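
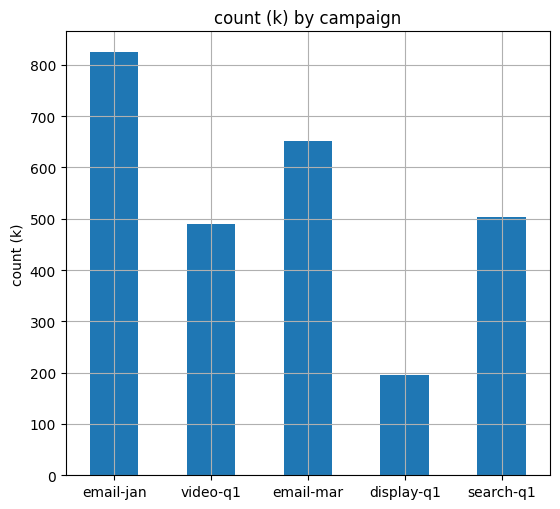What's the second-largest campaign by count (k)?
email-mar

Top 3: email-jan ≈ 800, email-mar ≈ 700, search-q1 ≈ 500.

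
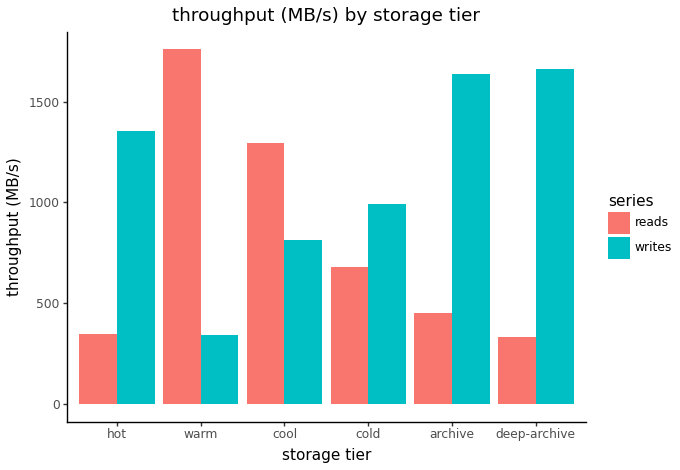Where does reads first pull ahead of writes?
hot: reads ≈ 400 vs writes ≈ 1400 (not yet); warm: reads ≈ 1800 vs writes ≈ 400 (first crossover).

warm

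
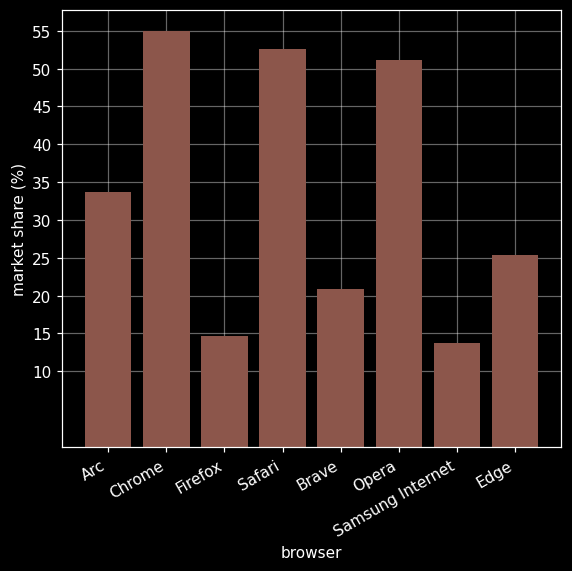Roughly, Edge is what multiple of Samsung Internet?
Edge ≈ 25, Samsung Internet ≈ 15; 25/15 ≈ 1.67.

≈ 1.67×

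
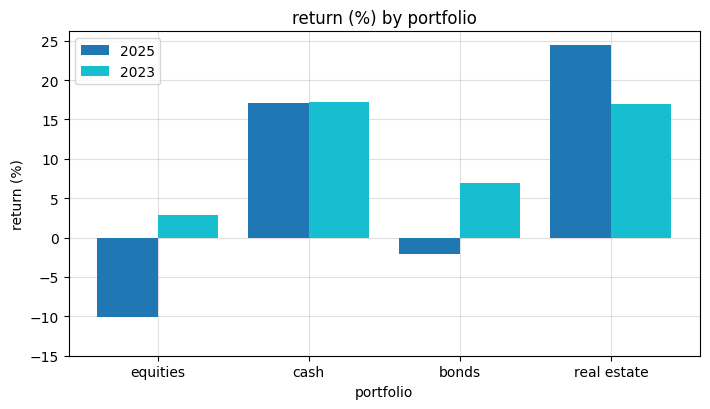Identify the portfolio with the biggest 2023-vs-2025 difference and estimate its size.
equities: 2023 ≈ 5, 2025 ≈ -10 → gap ≈ 15. Next-largest (bonds) is only ≈ 5.

equities, ≈ 15 %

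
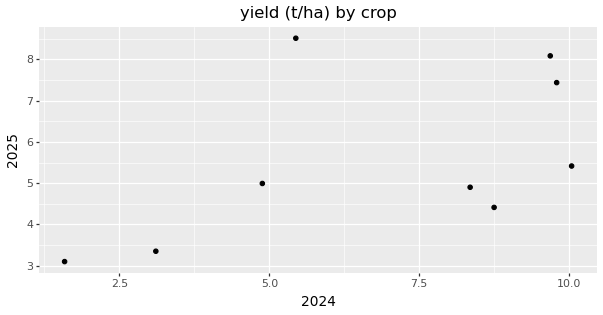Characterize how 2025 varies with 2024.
Points are positively correlated; moderate (|r| ≈ 0.5).

positive, moderate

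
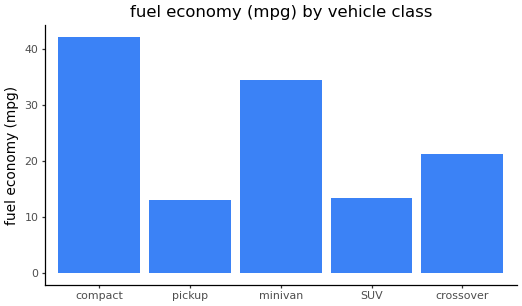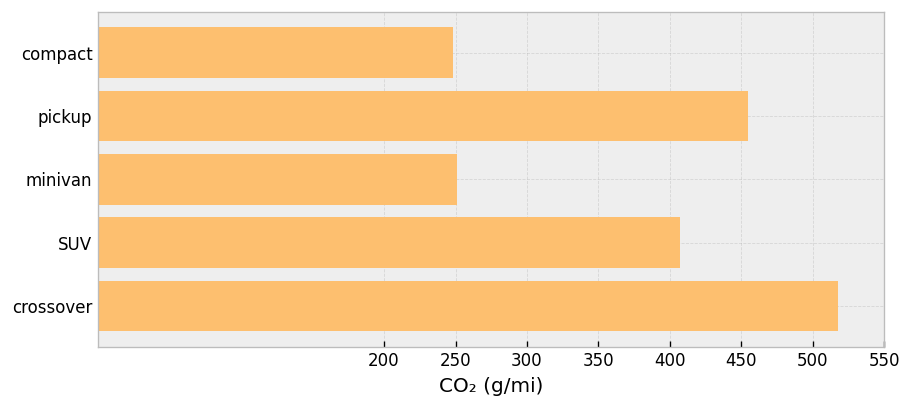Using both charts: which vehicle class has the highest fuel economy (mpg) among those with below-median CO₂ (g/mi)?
compact

Chart 2 median CO₂ (g/mi) ≈ 400; below-median vehicle classes: compact, minivan. Among those, compact has the highest fuel economy (mpg) (≈ 40).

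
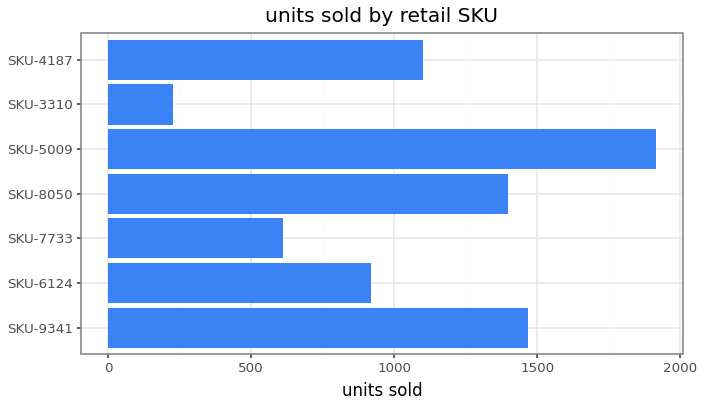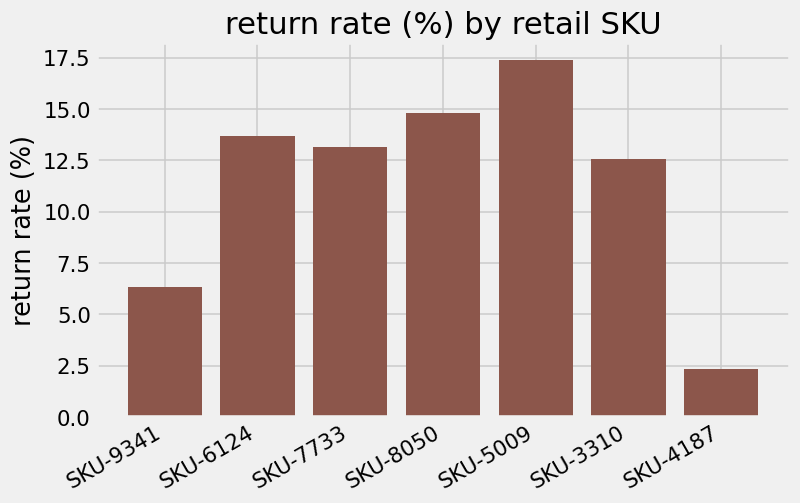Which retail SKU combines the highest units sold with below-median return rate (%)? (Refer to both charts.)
Chart 2 median return rate (%) ≈ 14; below-median retail SKUs: SKU-9341, SKU-3310, SKU-4187. Among those, SKU-9341 has the highest units sold (≈ 1400).

SKU-9341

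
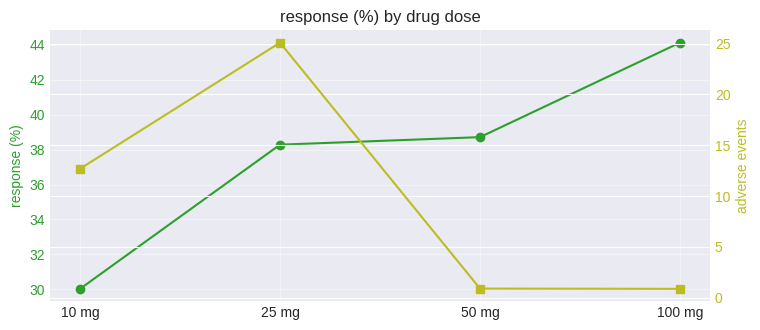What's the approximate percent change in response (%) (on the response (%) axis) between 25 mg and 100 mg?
≈ +15.8%

25 mg ≈ 38, 100 mg ≈ 44; (44 − 38) / 38 ≈ +15.8%.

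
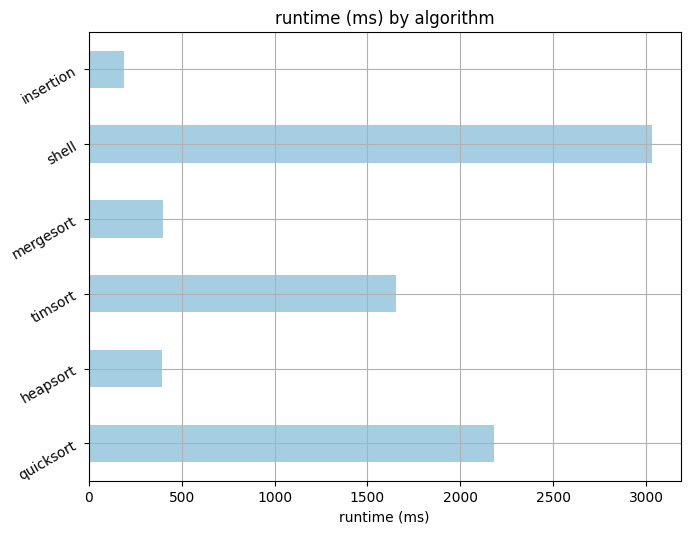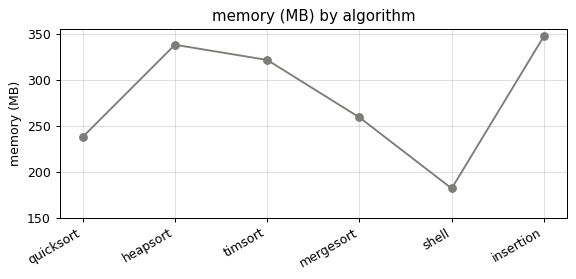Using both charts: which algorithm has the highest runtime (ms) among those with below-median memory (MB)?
shell

Chart 2 median memory (MB) ≈ 300; below-median algorithms: quicksort, mergesort, shell. Among those, shell has the highest runtime (ms) (≈ 3000).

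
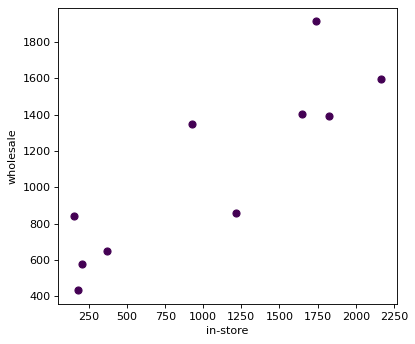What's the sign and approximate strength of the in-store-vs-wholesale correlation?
Points are positively correlated; strong (|r| ≈ 0.9).

positive, strong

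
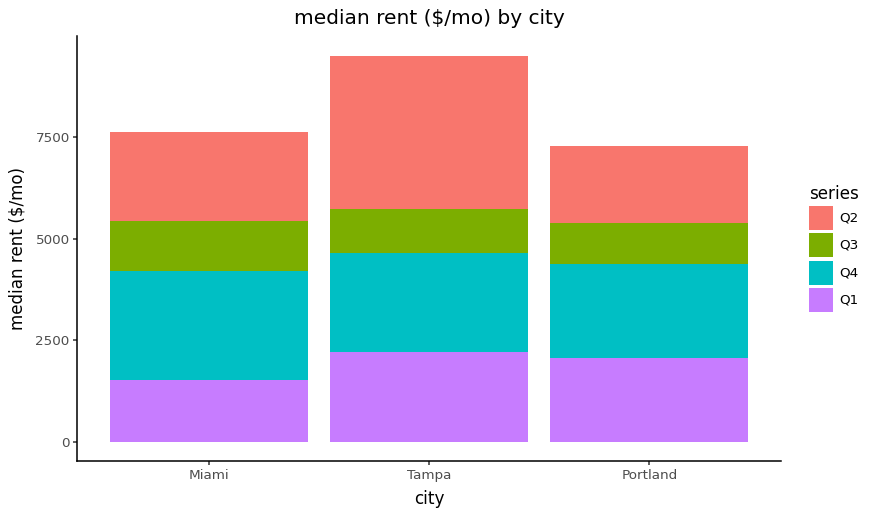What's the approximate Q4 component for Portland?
Q4 top ≈ 4000, bottom ≈ 2000; segment ≈ 2000.

≈ 2000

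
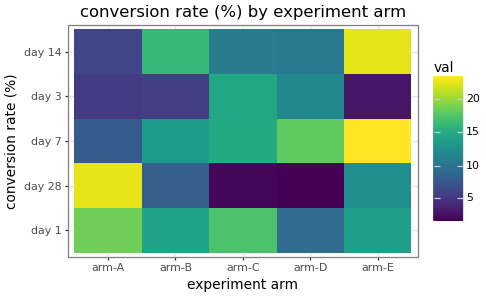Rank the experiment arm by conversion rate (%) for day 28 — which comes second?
Top 3 for day 28: arm-A ≈ 22, arm-E ≈ 12, arm-B ≈ 8.

arm-E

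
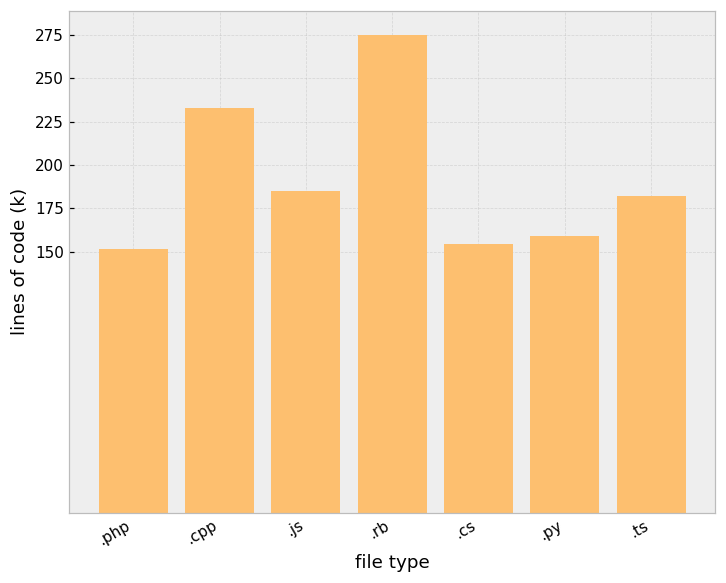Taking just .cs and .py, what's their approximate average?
(150 + 150) / 2 ≈ 150.

≈ 150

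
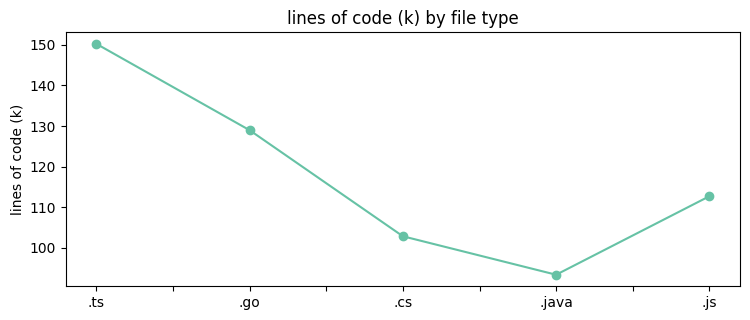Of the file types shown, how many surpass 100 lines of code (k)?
Above 100: .ts, .go, .cs, .js.

4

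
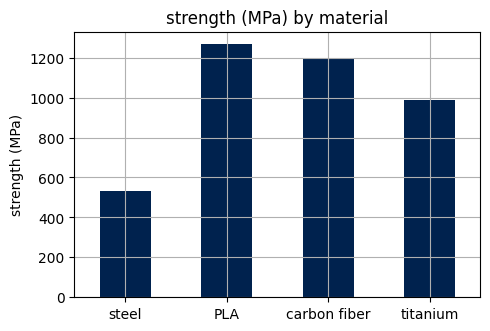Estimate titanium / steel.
titanium ≈ 1000, steel ≈ 600; 1000/600 ≈ 1.67.

≈ 1.67×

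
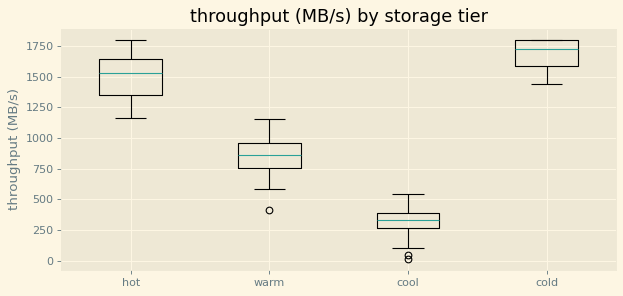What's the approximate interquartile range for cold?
Q3 ≈ 1800, Q1 ≈ 1600; IQR ≈ 200.

≈ 200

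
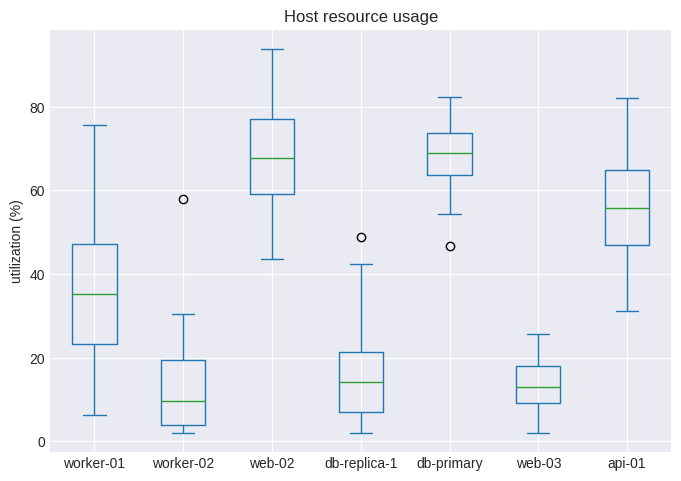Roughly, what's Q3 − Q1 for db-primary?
≈ 10

Q3 ≈ 75, Q1 ≈ 65; IQR ≈ 10.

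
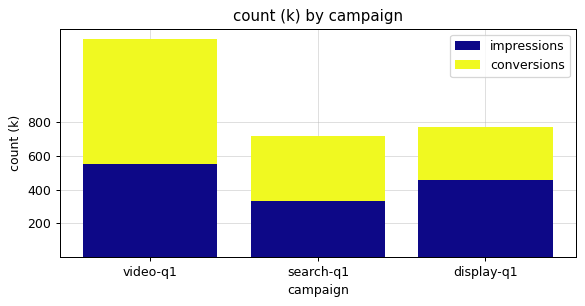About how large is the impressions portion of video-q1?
impressions top ≈ 600, bottom ≈ 0; segment ≈ 600.

≈ 600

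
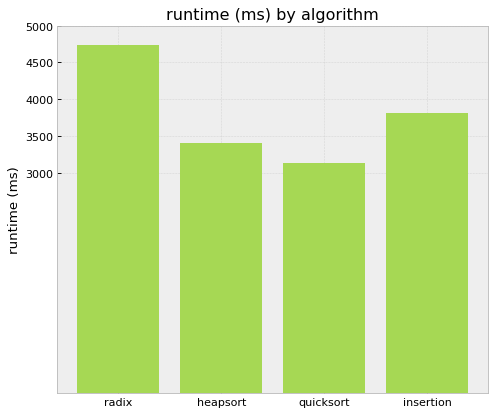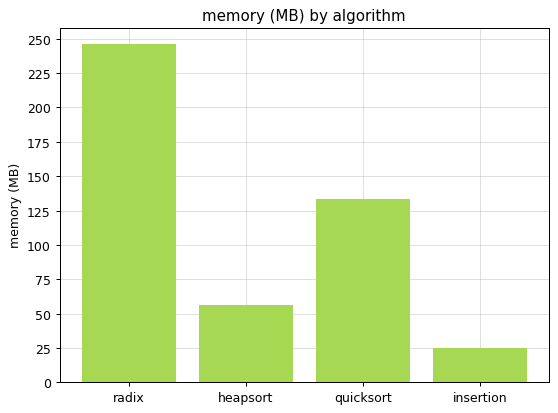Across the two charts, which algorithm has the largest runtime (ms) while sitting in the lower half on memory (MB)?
Chart 2 median memory (MB) ≈ 100; below-median algorithms: heapsort, insertion. Among those, insertion has the highest runtime (ms) (≈ 4000).

insertion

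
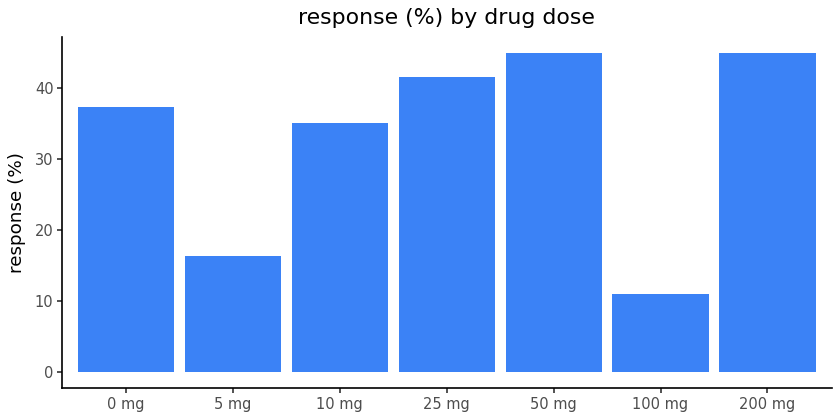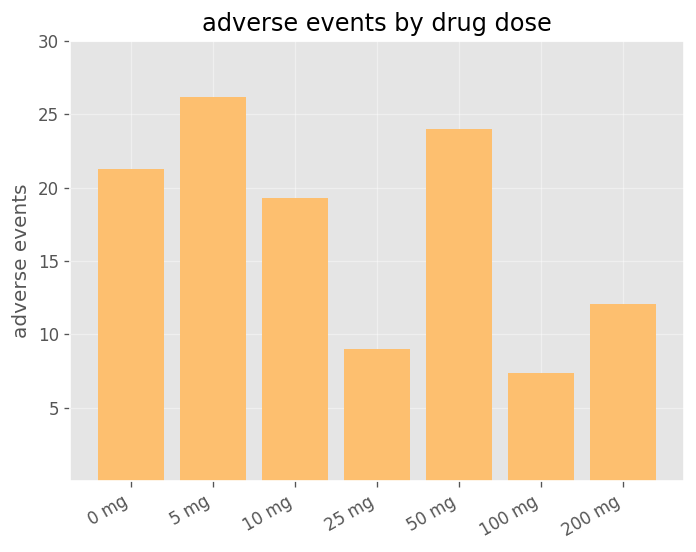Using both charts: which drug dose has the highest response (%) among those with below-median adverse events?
200 mg

Chart 2 median adverse events ≈ 20; below-median drug doses: 25 mg, 100 mg, 200 mg. Among those, 200 mg has the highest response (%) (≈ 45).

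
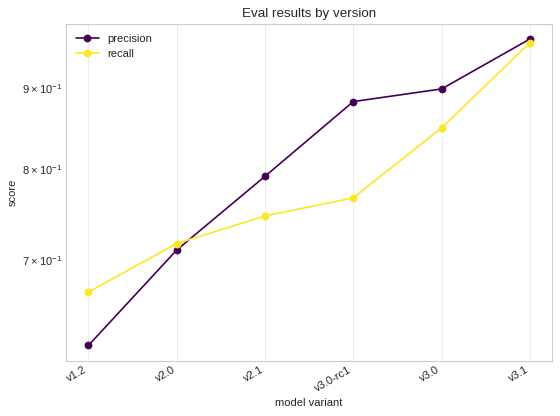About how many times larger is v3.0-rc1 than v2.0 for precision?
v3.0-rc1 ≈ 0.90, v2.0 ≈ 0.70; 0.90/0.70 ≈ 1.29.

≈ 1.29×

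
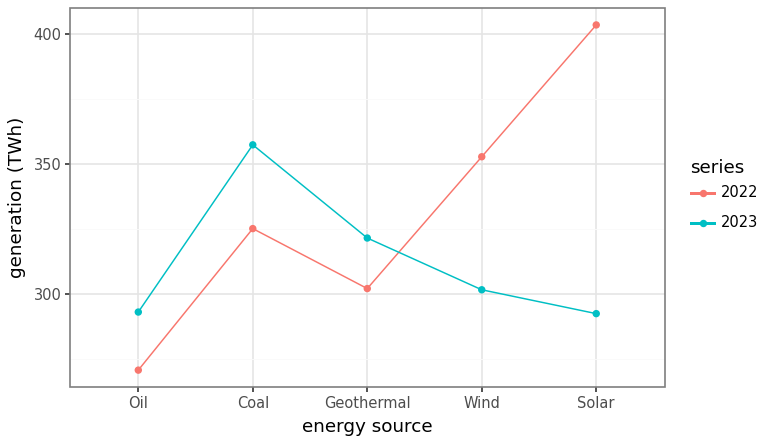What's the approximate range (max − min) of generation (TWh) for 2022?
≈ 120

Max Solar ≈ 400, min Oil ≈ 280; range ≈ 120.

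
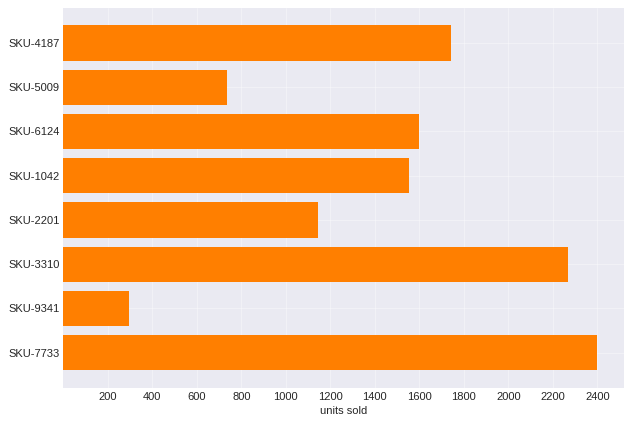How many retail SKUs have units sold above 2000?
Above 2000: SKU-3310, SKU-7733.

2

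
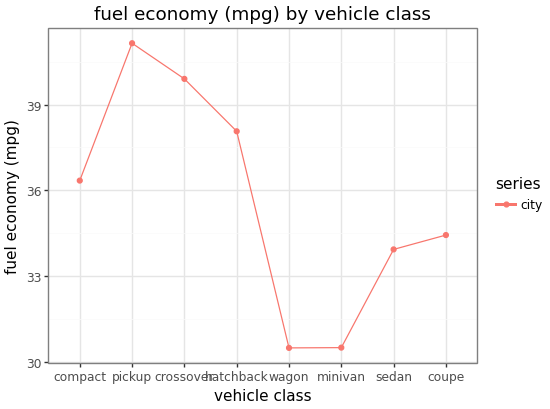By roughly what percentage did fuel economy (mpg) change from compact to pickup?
≈ +13.9%

compact ≈ 36, pickup ≈ 41; (41 − 36) / 36 ≈ +13.9%.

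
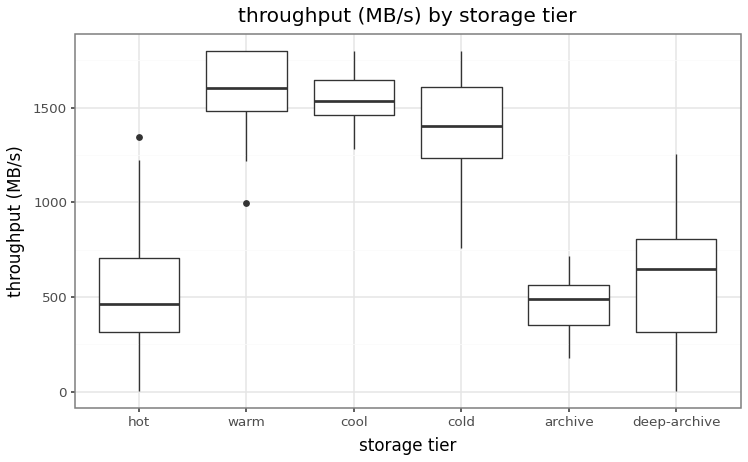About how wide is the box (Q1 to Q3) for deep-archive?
≈ 400

Q3 ≈ 800, Q1 ≈ 400; IQR ≈ 400.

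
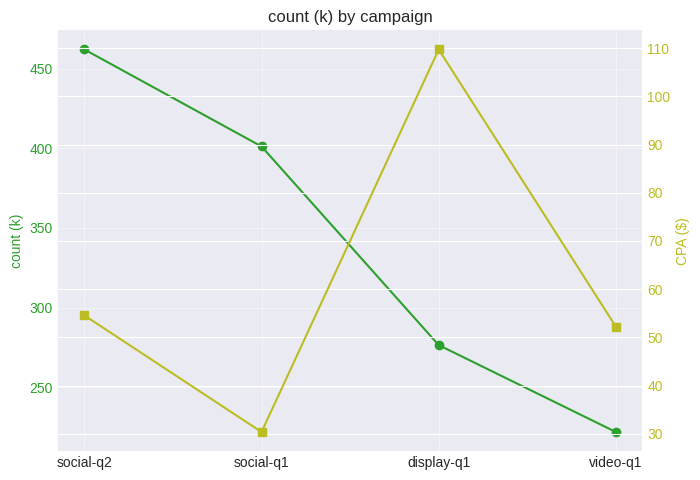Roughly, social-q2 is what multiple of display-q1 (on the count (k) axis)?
social-q2 ≈ 450, display-q1 ≈ 275; 450/275 ≈ 1.64.

≈ 1.64×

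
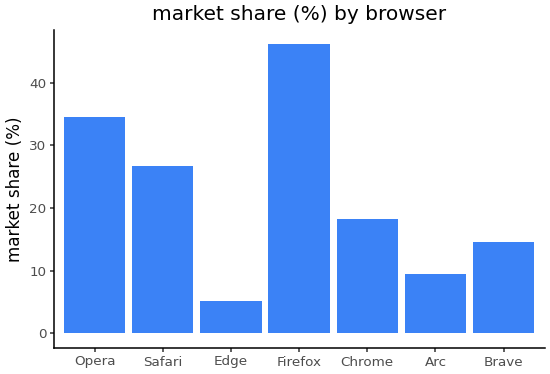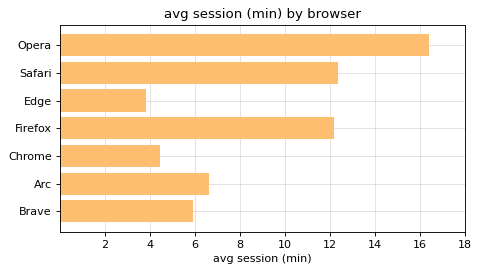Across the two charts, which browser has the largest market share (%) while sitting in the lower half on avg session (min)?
Chart 2 median avg session (min) ≈ 6; below-median browsers: Edge, Chrome, Brave. Among those, Chrome has the highest market share (%) (≈ 20).

Chrome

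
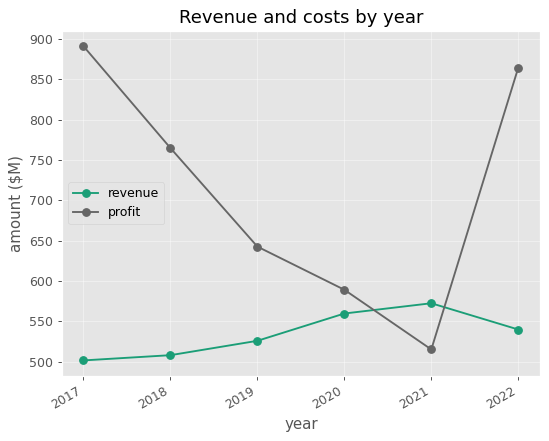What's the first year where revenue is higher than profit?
2021

2020: revenue ≈ 550 vs profit ≈ 600 (not yet); 2021: revenue ≈ 550 vs profit ≈ 500 (first crossover).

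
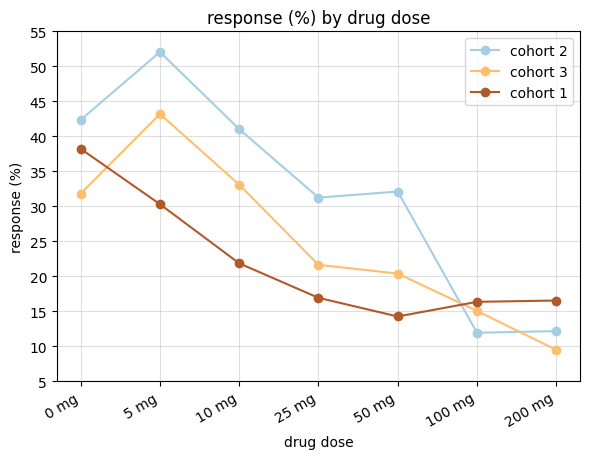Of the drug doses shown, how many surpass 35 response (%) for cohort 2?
Above 35: 0 mg, 5 mg, 10 mg.

3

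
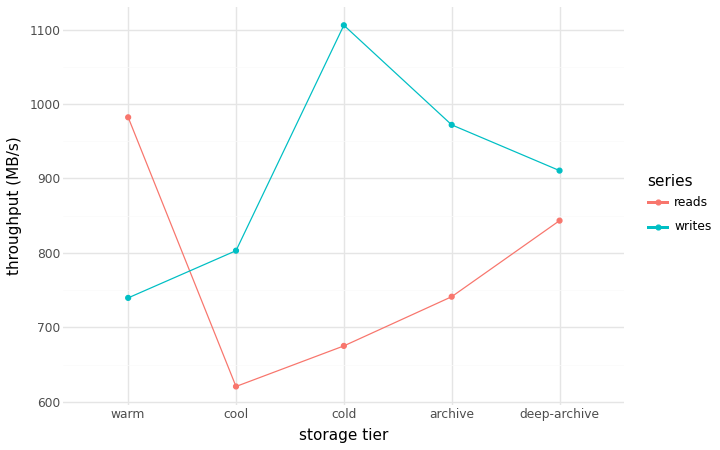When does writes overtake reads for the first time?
warm: writes ≈ 750 vs reads ≈ 1000 (not yet); cool: writes ≈ 800 vs reads ≈ 600 (first crossover).

cool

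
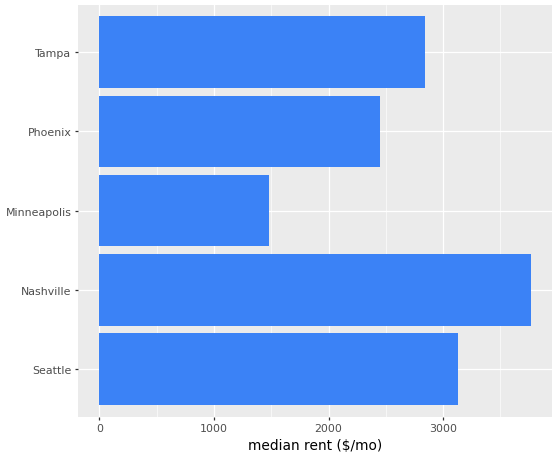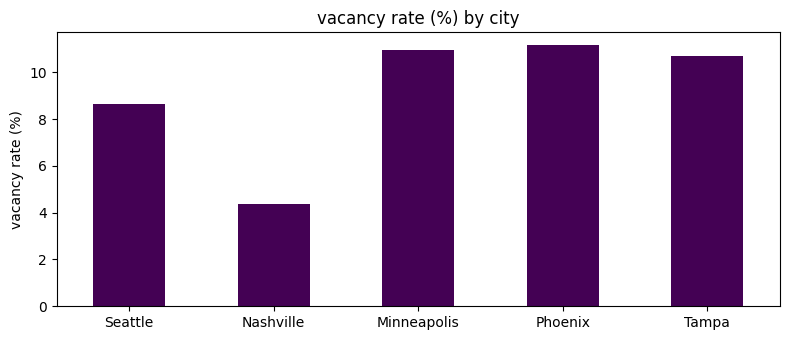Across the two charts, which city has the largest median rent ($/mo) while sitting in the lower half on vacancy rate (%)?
Nashville

Chart 2 median vacancy rate (%) ≈ 10; below-median cities: Seattle, Nashville. Among those, Nashville has the highest median rent ($/mo) (≈ 4000).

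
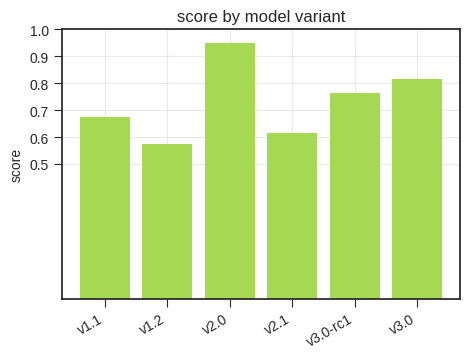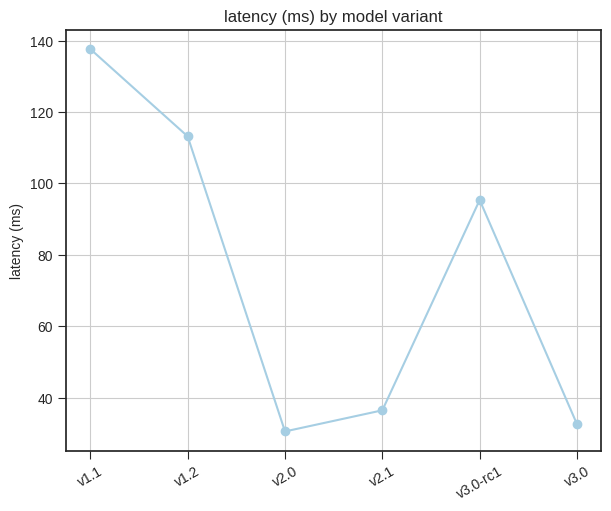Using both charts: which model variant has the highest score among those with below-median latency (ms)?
v2.0

Chart 2 median latency (ms) ≈ 60; below-median model variants: v2.0, v2.1, v3.0. Among those, v2.0 has the highest score (≈ 1).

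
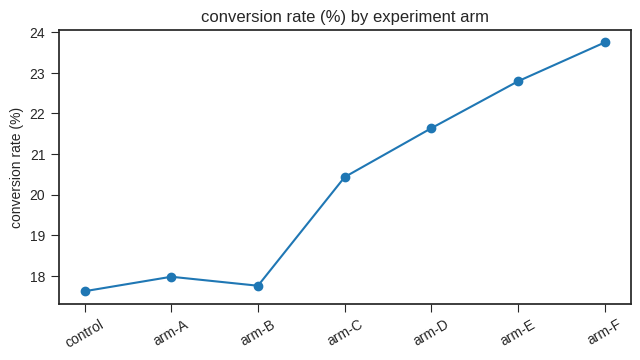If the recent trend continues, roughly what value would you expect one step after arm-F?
Last three: 22, 23, 24 → slope ≈ 1/step → next ≈ 25.

≈ 25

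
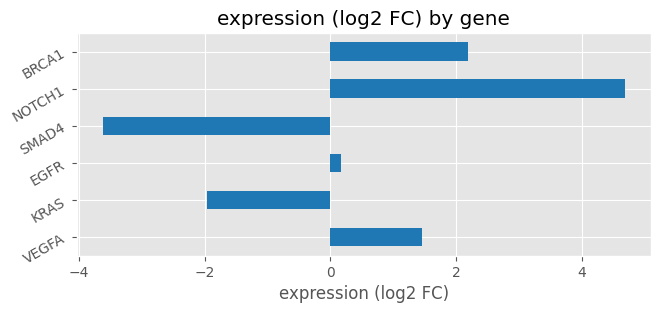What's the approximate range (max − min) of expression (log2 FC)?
Max NOTCH1 ≈ 5, min SMAD4 ≈ -4; range ≈ 9.

≈ 9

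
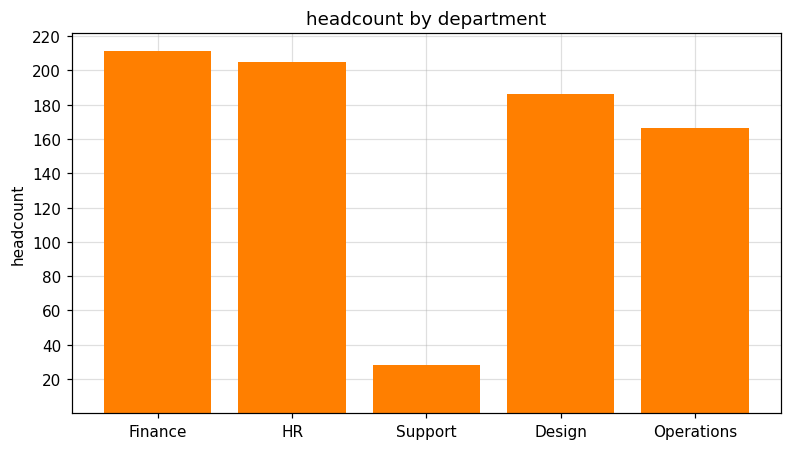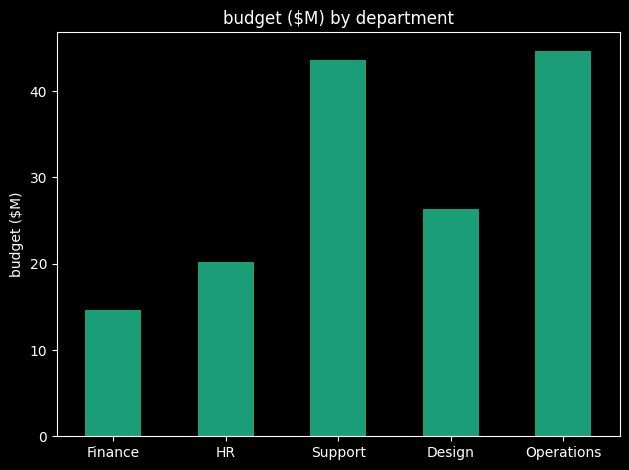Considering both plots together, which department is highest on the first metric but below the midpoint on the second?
Chart 2 median budget ($M) ≈ 25; below-median departments: Finance, HR. Among those, Finance has the highest headcount (≈ 220).

Finance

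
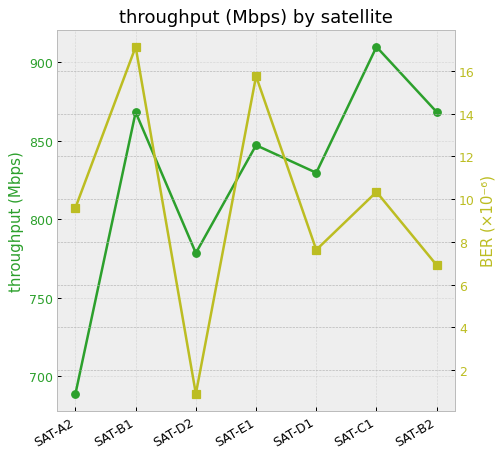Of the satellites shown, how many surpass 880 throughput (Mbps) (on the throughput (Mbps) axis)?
1

Above 880: SAT-C1.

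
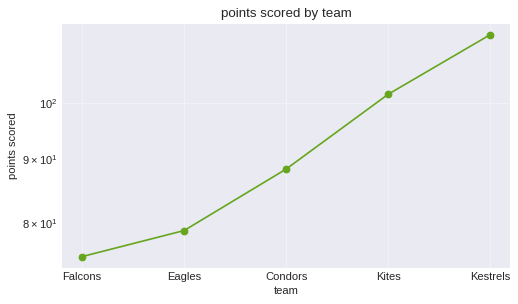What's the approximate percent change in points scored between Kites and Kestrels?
Kites ≈ 100, Kestrels ≈ 115; (115 − 100) / 100 ≈ +15%.

≈ +15%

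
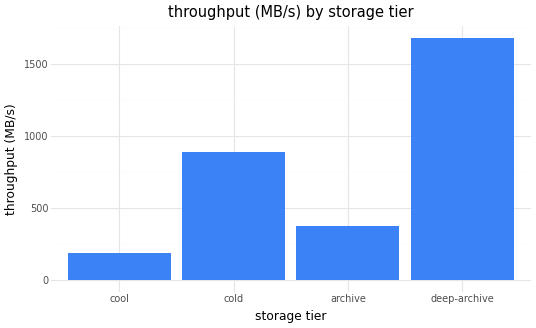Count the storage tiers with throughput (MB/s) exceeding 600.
2

Above 600: cold, deep-archive.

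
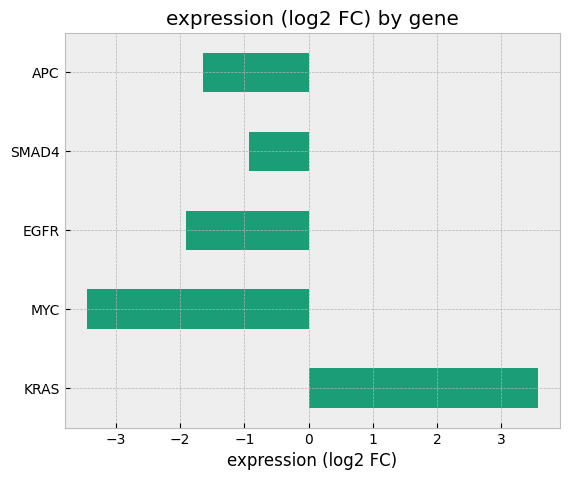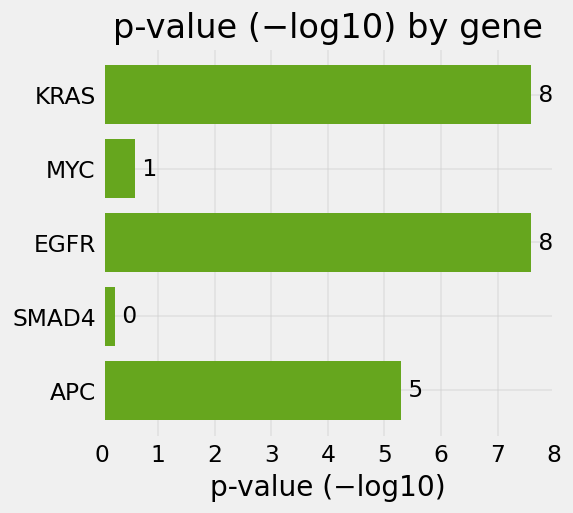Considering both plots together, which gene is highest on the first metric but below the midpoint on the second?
SMAD4

Chart 2 median p-value (−log10) ≈ 5; below-median genes: MYC, SMAD4. Among those, SMAD4 has the highest expression (log2 FC) (≈ -1).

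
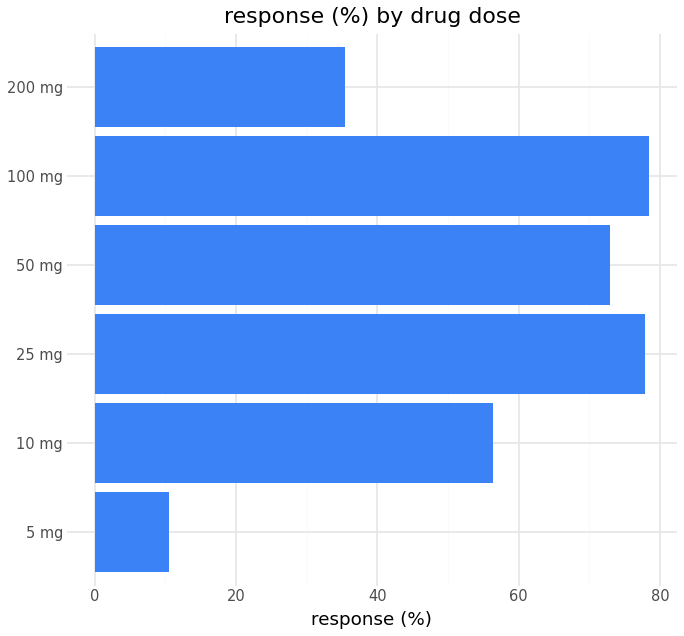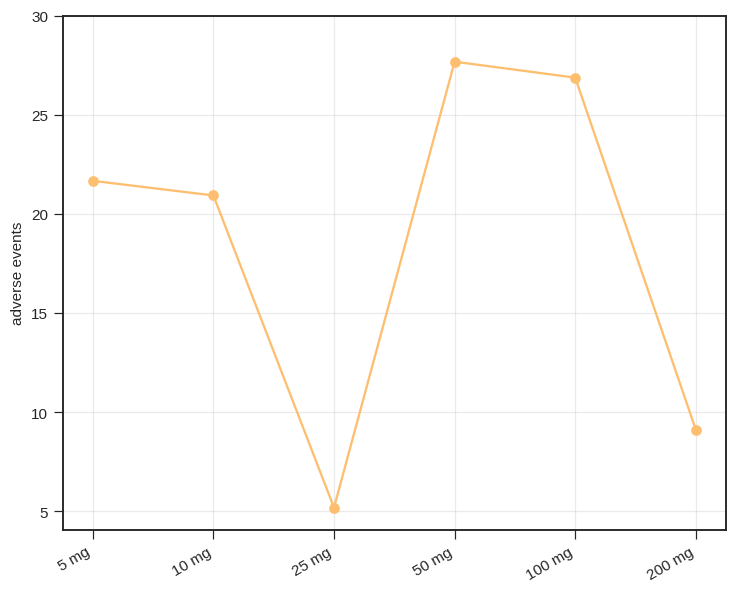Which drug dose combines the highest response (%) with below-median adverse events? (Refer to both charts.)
Chart 2 median adverse events ≈ 20; below-median drug doses: 10 mg, 25 mg, 200 mg. Among those, 25 mg has the highest response (%) (≈ 80).

25 mg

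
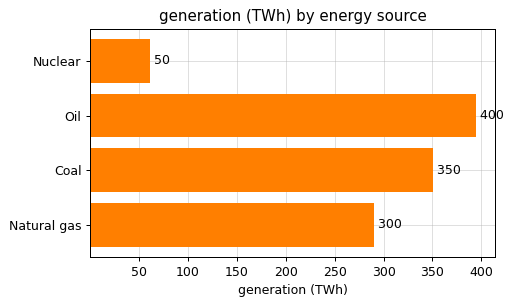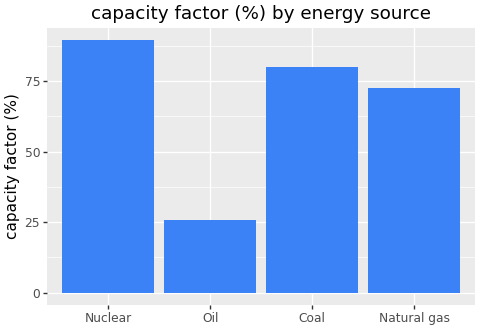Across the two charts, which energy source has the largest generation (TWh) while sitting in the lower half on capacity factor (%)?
Oil

Chart 2 median capacity factor (%) ≈ 80; below-median energy sources: Oil, Natural gas. Among those, Oil has the highest generation (TWh) (≈ 400).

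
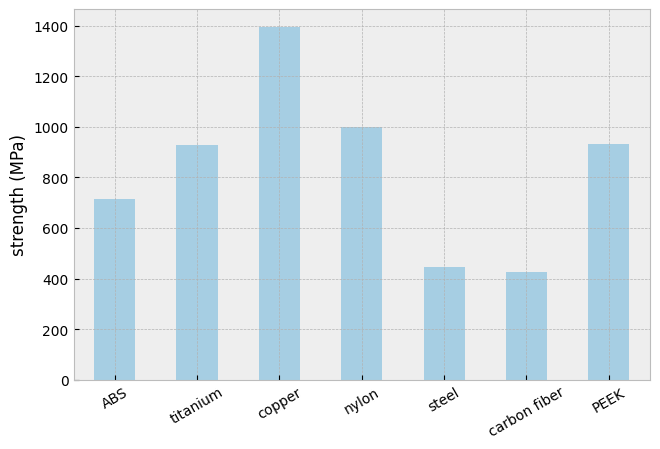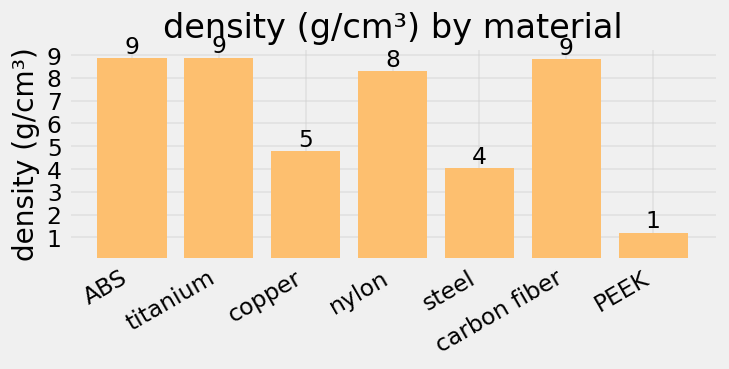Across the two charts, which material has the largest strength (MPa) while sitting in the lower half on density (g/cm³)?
Chart 2 median density (g/cm³) ≈ 8; below-median materials: copper, steel, PEEK. Among those, copper has the highest strength (MPa) (≈ 1400).

copper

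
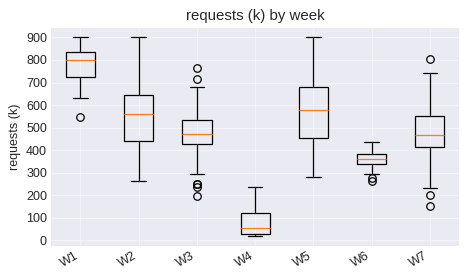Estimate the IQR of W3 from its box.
≈ 100

Q3 ≈ 500, Q1 ≈ 400; IQR ≈ 100.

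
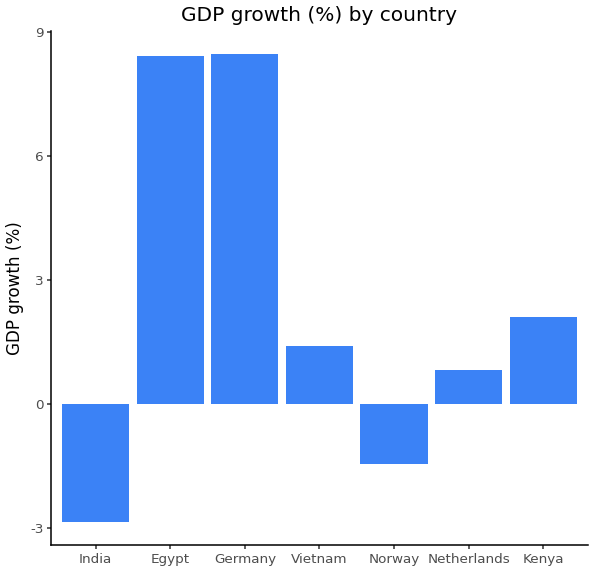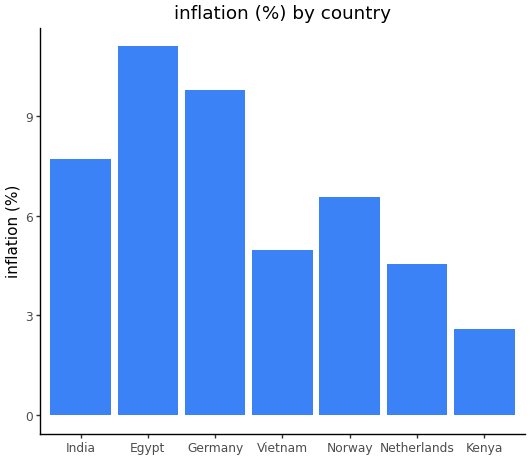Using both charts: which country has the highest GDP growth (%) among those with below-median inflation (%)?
Kenya

Chart 2 median inflation (%) ≈ 6; below-median countries: Vietnam, Netherlands, Kenya. Among those, Kenya has the highest GDP growth (%) (≈ 2).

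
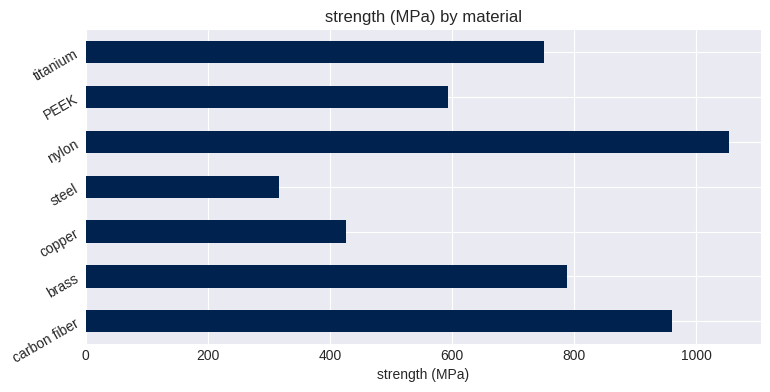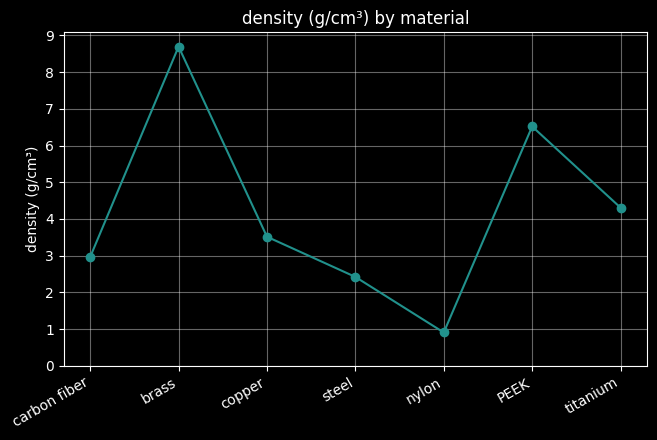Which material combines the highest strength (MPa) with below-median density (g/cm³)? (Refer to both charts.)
nylon

Chart 2 median density (g/cm³) ≈ 4; below-median materials: carbon fiber, steel, nylon. Among those, nylon has the highest strength (MPa) (≈ 1100).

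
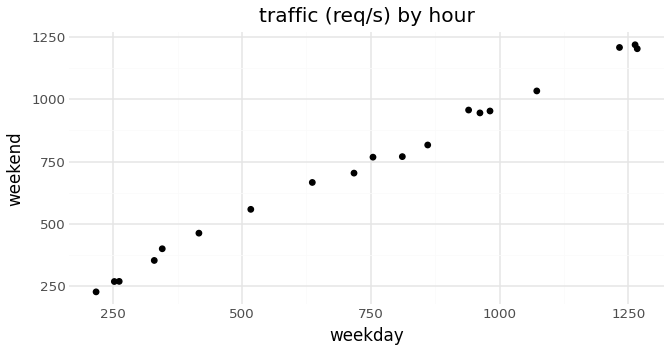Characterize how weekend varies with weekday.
Points are positively correlated; strong (|r| ≈ 1.0).

positive, strong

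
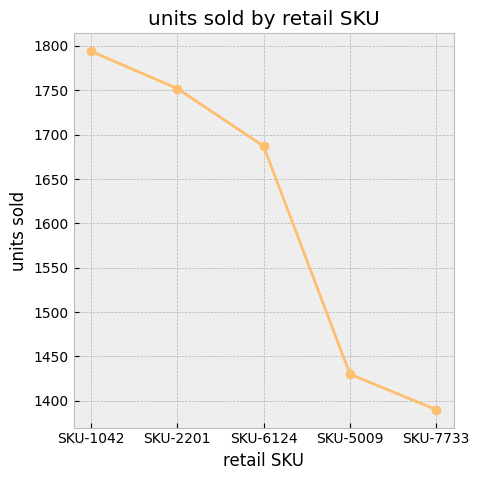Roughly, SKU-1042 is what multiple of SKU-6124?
SKU-1042 ≈ 1800, SKU-6124 ≈ 1700; 1800/1700 ≈ 1.06.

≈ 1.06×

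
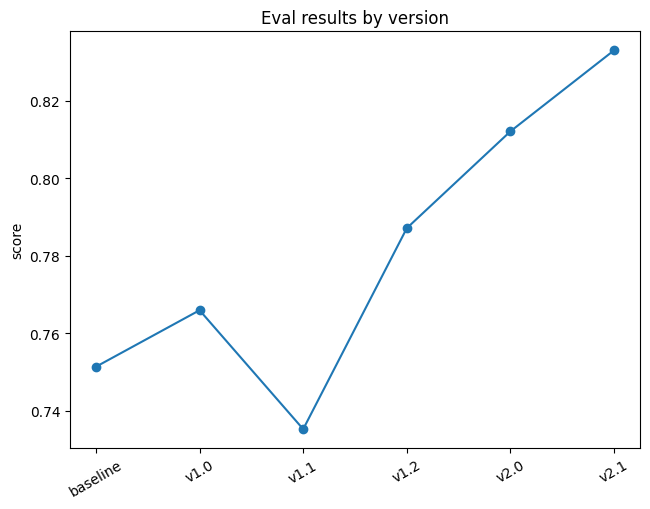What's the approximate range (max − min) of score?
≈ 0.09

Max v2.1 ≈ 0.83, min v1.1 ≈ 0.74; range ≈ 0.09.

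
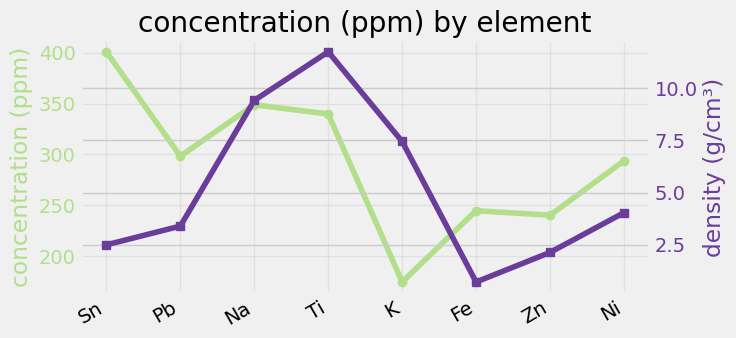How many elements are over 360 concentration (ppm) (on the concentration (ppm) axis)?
Above 360: Sn.

1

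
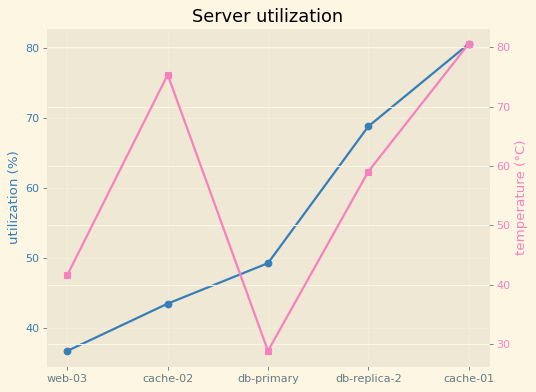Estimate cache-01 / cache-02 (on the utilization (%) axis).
≈ 1.78×

cache-01 ≈ 80, cache-02 ≈ 45; 80/45 ≈ 1.78.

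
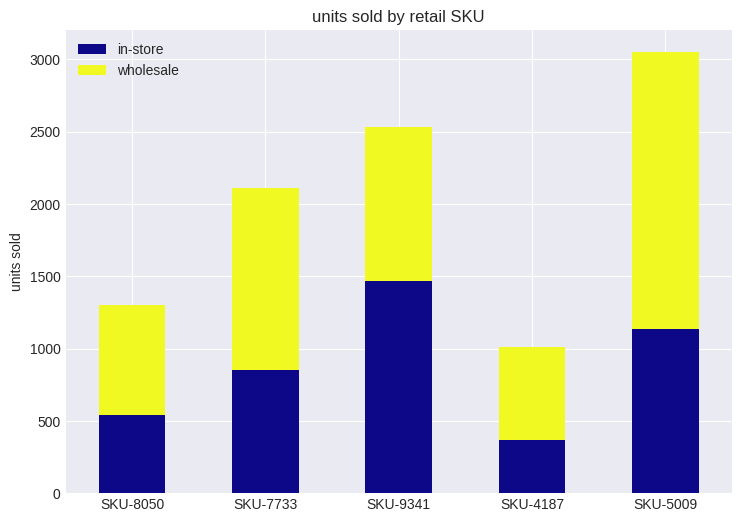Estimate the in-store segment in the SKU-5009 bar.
in-store top ≈ 1000, bottom ≈ 0; segment ≈ 1000.

≈ 1000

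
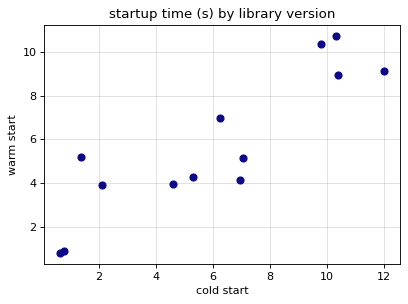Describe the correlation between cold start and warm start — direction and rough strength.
positive, strong

Points are positively correlated; strong (|r| ≈ 0.9).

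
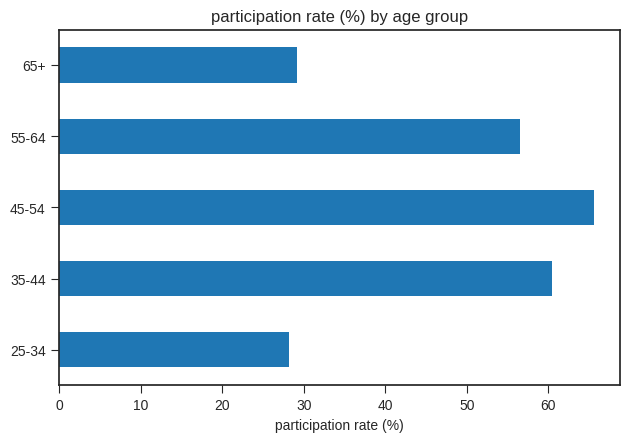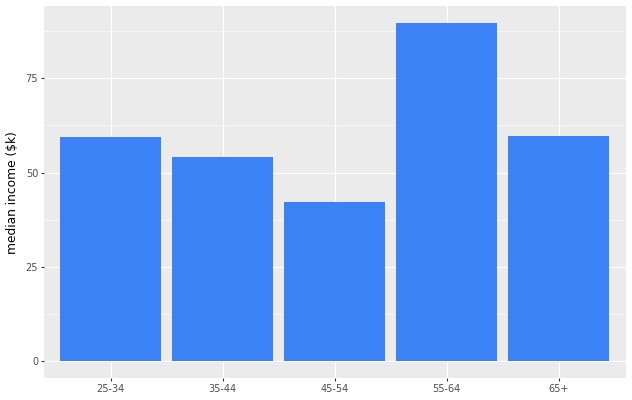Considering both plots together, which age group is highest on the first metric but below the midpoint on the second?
Chart 2 median median income ($k) ≈ 60; below-median age groups: 35-44, 45-54. Among those, 45-54 has the highest participation rate (%) (≈ 70).

45-54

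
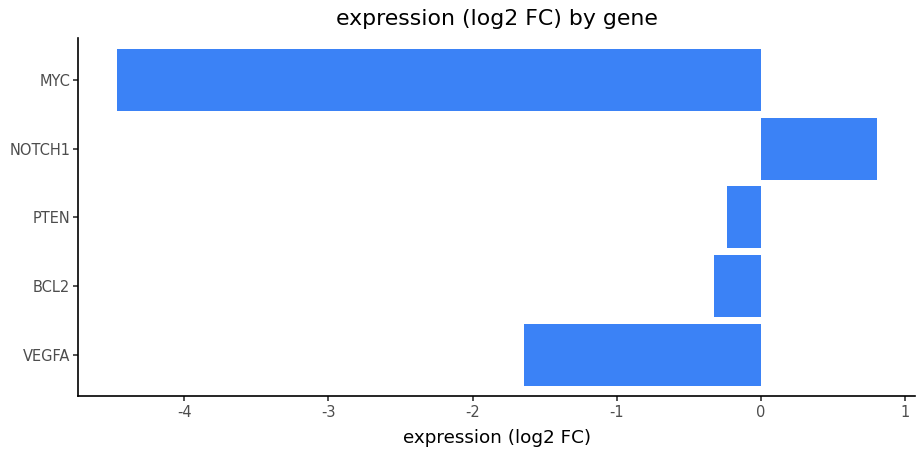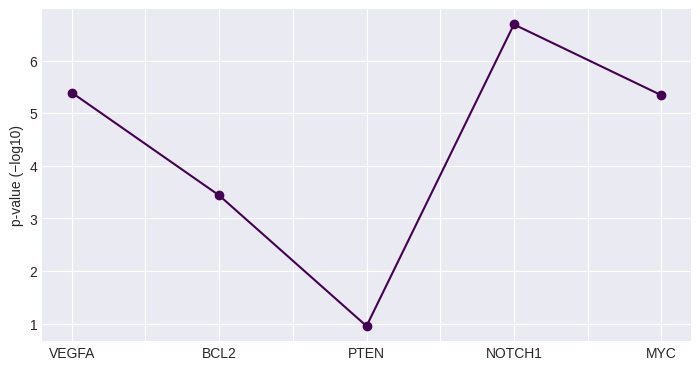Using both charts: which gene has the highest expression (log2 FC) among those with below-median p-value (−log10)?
PTEN

Chart 2 median p-value (−log10) ≈ 5; below-median genes: BCL2, PTEN. Among those, PTEN has the highest expression (log2 FC) (≈ -0.2).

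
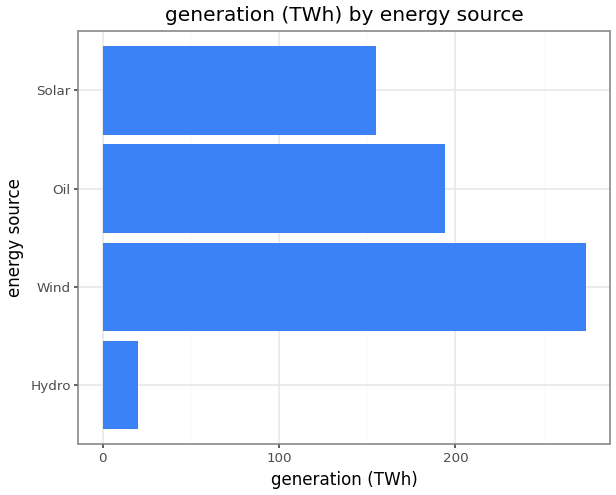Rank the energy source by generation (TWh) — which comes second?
Oil

Top 3: Wind ≈ 275, Oil ≈ 200, Solar ≈ 150.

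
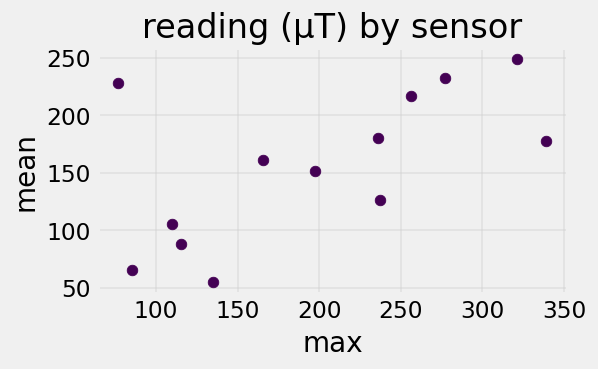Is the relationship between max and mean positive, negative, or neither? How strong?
Points are positively correlated; moderate (|r| ≈ 0.6).

positive, moderate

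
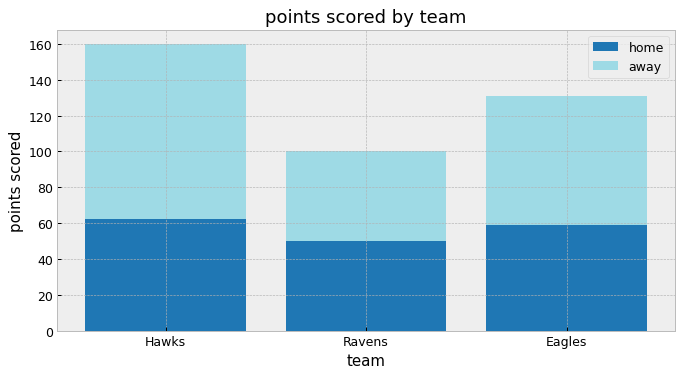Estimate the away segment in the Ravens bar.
≈ 60

away top ≈ 100, bottom ≈ 40; segment ≈ 60.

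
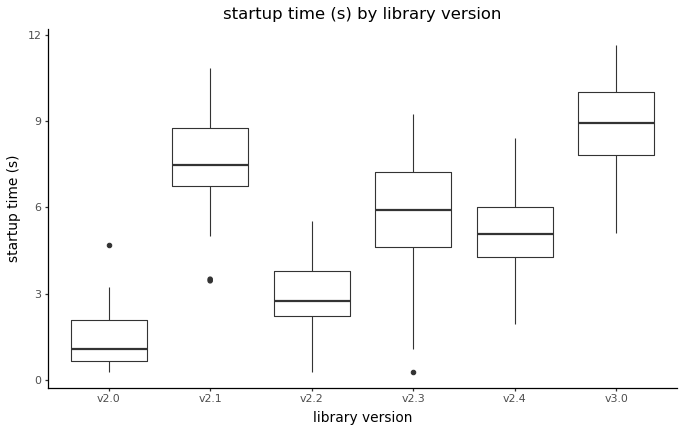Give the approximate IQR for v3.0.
Q3 ≈ 10, Q1 ≈ 8; IQR ≈ 2.

≈ 2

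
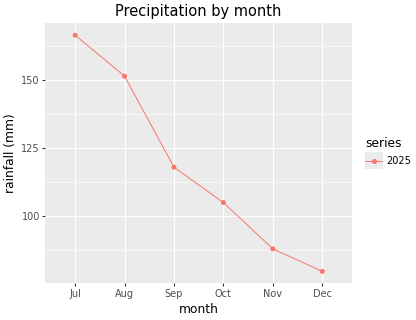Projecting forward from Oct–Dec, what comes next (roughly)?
Last three: 110, 90, 80 → slope ≈ -15/step → next ≈ 65.

≈ 65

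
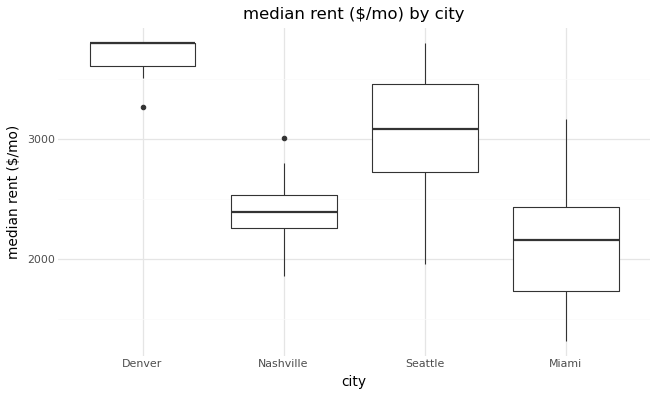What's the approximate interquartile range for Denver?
Q3 ≈ 3800, Q1 ≈ 3600; IQR ≈ 200.

≈ 200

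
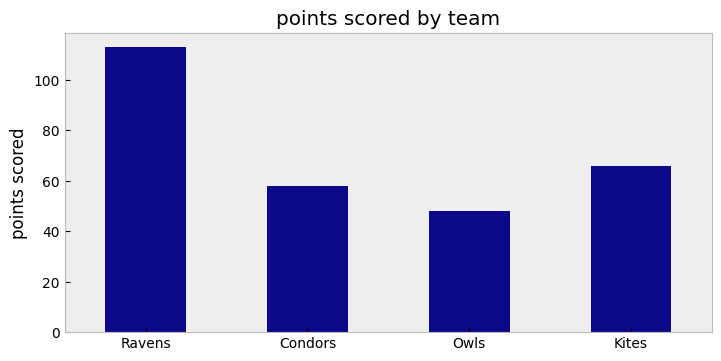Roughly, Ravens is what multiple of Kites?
Ravens ≈ 110, Kites ≈ 70; 110/70 ≈ 1.57.

≈ 1.57×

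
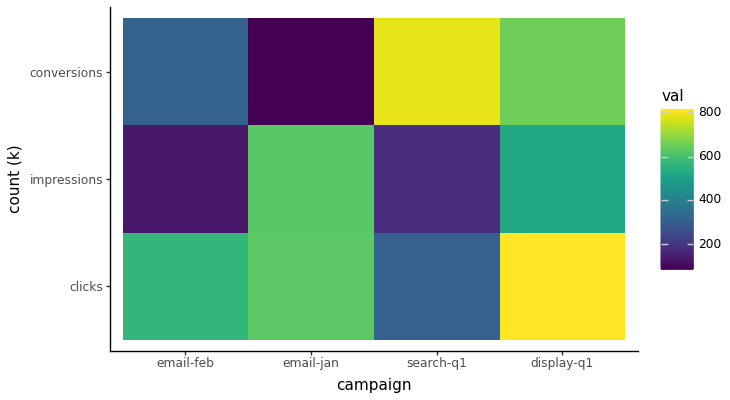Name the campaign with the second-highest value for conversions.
display-q1

Top 3 for conversions: search-q1 ≈ 800, display-q1 ≈ 700, email-feb ≈ 300.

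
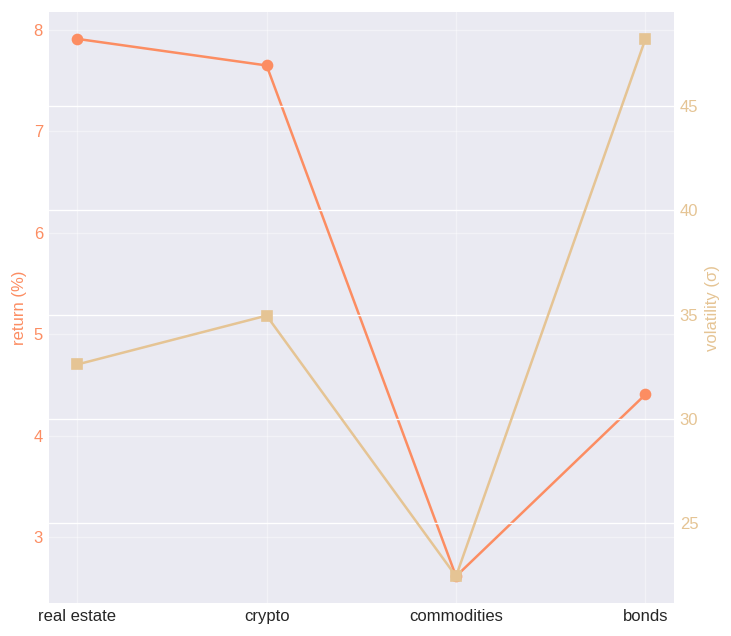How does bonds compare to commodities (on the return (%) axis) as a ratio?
bonds ≈ 4.5, commodities ≈ 2.5; 4.5/2.5 ≈ 1.8.

≈ 1.8×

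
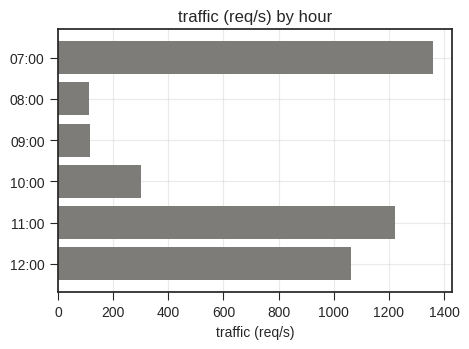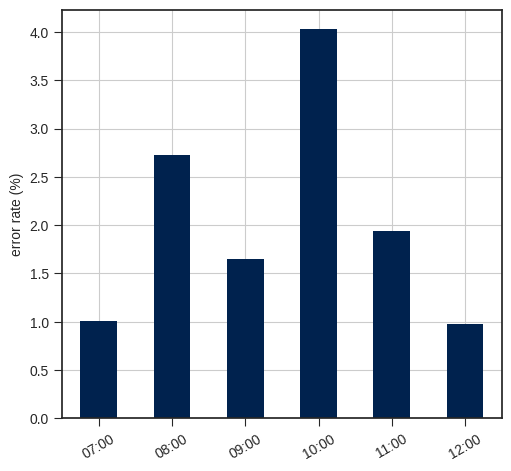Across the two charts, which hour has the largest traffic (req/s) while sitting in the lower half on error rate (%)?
Chart 2 median error rate (%) ≈ 2; below-median hours: 07:00, 09:00, 12:00. Among those, 07:00 has the highest traffic (req/s) (≈ 1400).

07:00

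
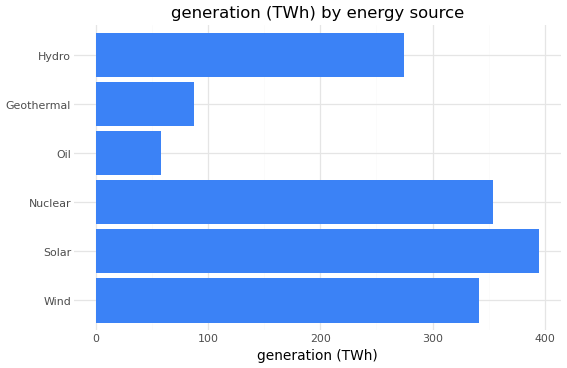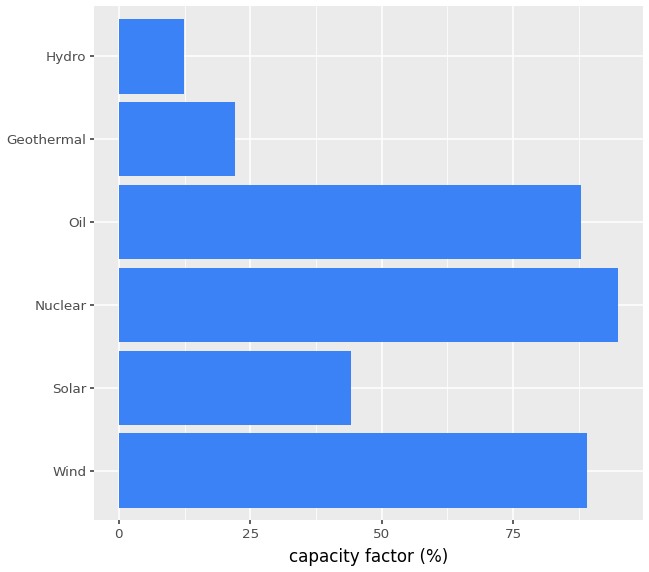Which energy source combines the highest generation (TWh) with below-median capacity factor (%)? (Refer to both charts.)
Solar

Chart 2 median capacity factor (%) ≈ 70; below-median energy sources: Solar, Geothermal, Hydro. Among those, Solar has the highest generation (TWh) (≈ 400).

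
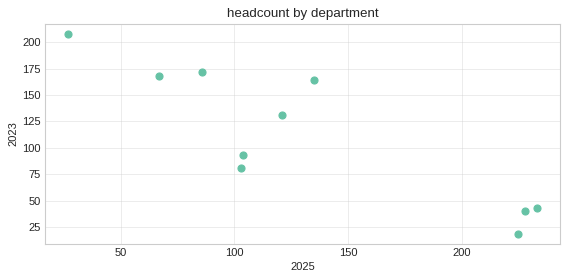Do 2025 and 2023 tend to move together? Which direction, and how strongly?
negative, strong

Points are negatively correlated; strong (|r| ≈ 0.9).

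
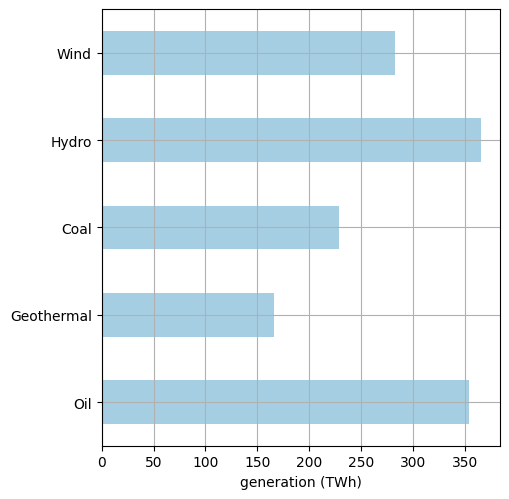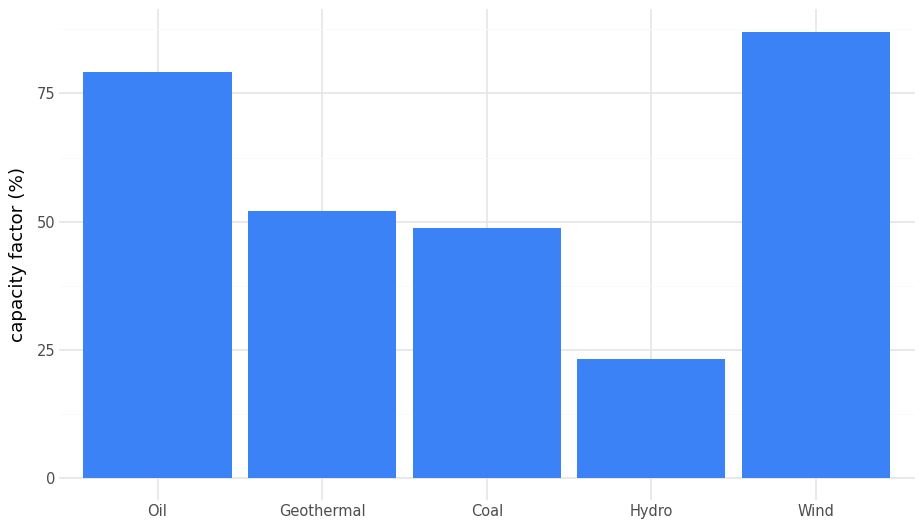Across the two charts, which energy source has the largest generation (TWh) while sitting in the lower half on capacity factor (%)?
Hydro

Chart 2 median capacity factor (%) ≈ 50; below-median energy sources: Coal, Hydro. Among those, Hydro has the highest generation (TWh) (≈ 350).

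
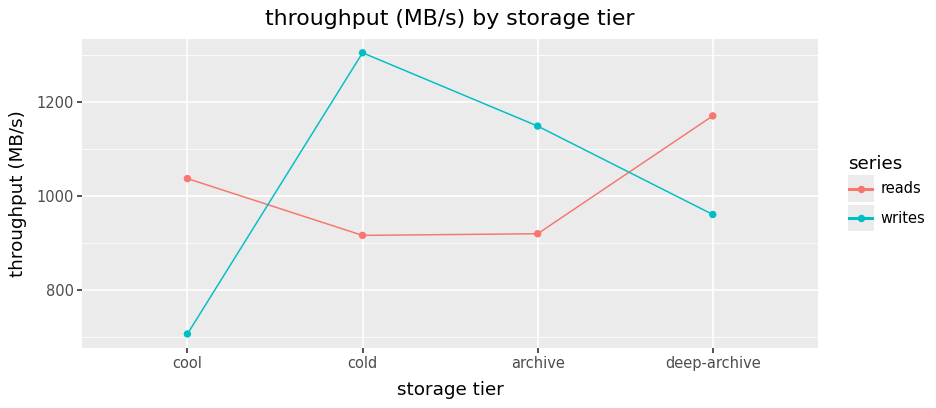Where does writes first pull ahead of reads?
cold

cool: writes ≈ 700 vs reads ≈ 1050 (not yet); cold: writes ≈ 1300 vs reads ≈ 900 (first crossover).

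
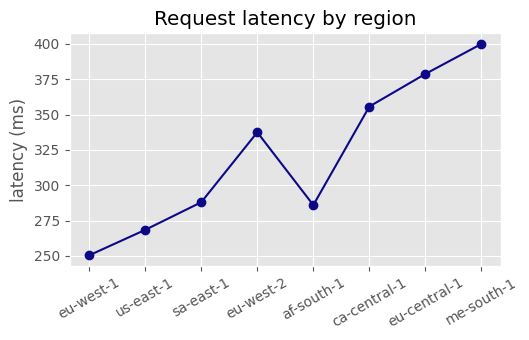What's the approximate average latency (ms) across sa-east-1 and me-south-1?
≈ 340

(280 + 400) / 2 ≈ 340.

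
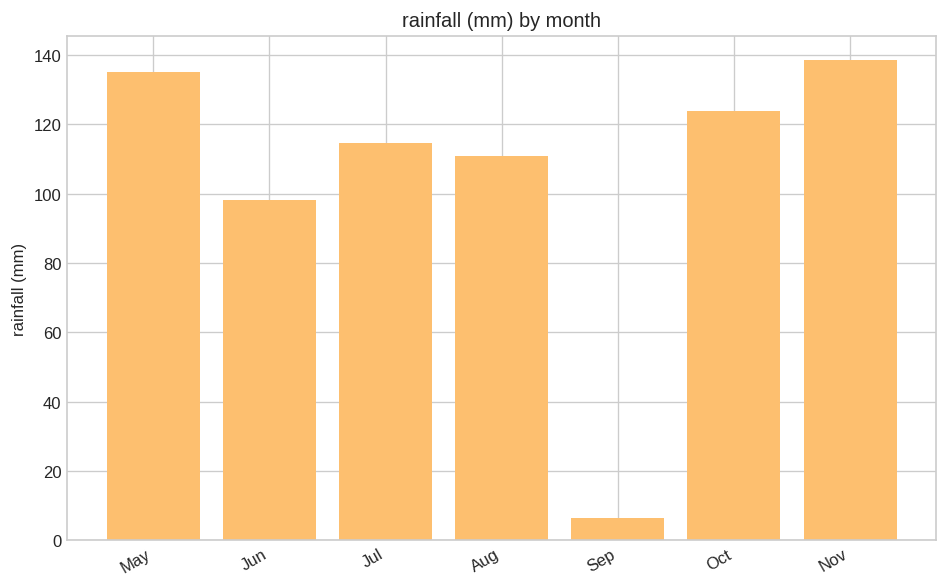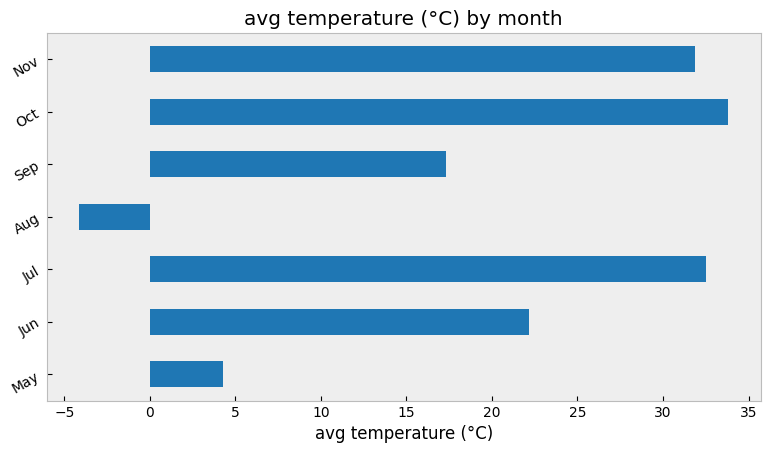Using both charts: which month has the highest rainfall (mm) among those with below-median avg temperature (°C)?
Chart 2 median avg temperature (°C) ≈ 20; below-median months: May, Aug, Sep. Among those, May has the highest rainfall (mm) (≈ 140).

May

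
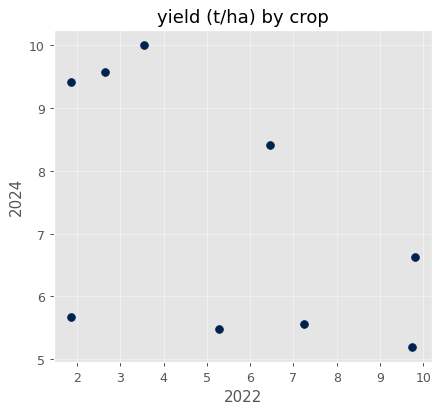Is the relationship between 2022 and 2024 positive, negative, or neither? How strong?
Points are negatively correlated; moderate (|r| ≈ 0.5).

negative, moderate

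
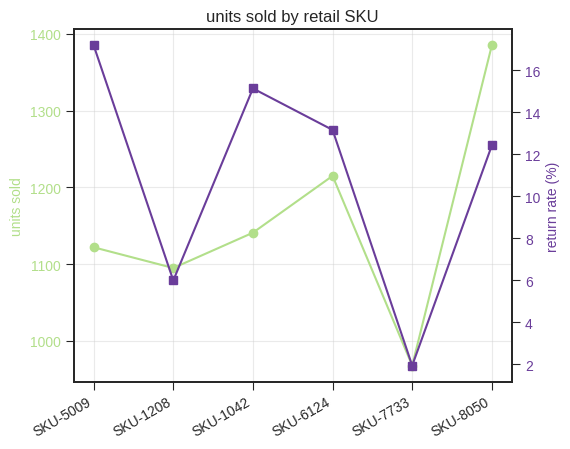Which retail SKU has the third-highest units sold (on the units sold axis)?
SKU-1042

Top 4 (on the units sold axis): SKU-8050 ≈ 1400, SKU-6124 ≈ 1200, SKU-1042 ≈ 1150, SKU-5009 ≈ 1100.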